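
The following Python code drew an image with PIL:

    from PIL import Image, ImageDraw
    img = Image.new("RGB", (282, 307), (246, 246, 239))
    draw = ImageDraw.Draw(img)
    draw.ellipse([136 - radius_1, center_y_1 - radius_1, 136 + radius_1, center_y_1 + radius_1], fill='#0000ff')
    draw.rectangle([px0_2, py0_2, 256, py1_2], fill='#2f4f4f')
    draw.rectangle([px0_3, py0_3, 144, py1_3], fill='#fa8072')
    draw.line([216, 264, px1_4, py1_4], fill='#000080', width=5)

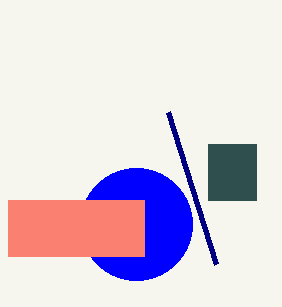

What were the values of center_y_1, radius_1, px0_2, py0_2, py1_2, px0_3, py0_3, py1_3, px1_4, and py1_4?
center_y_1 = 224
radius_1 = 56
px0_2 = 208
py0_2 = 144
py1_2 = 200
px0_3 = 8
py0_3 = 200
py1_3 = 256
px1_4 = 168
py1_4 = 112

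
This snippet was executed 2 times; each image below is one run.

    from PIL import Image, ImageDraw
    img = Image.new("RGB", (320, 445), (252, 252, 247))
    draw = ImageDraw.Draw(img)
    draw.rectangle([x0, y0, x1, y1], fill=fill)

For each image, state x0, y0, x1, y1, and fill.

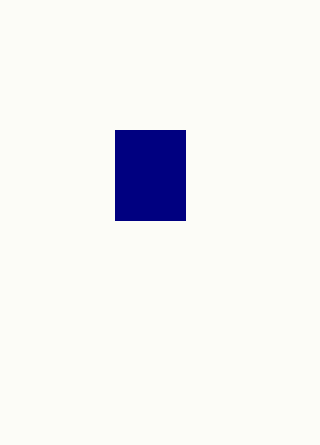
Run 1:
x0 = 115; y0 = 130; x1 = 185; y1 = 220; fill = 'navy'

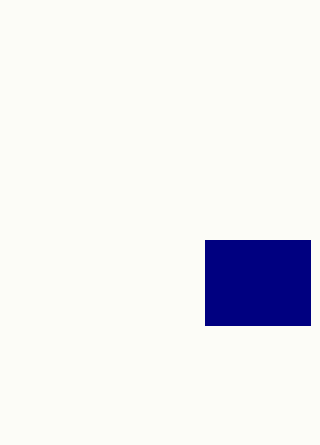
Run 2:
x0 = 205
y0 = 240
x1 = 310
y1 = 325
fill = 'navy'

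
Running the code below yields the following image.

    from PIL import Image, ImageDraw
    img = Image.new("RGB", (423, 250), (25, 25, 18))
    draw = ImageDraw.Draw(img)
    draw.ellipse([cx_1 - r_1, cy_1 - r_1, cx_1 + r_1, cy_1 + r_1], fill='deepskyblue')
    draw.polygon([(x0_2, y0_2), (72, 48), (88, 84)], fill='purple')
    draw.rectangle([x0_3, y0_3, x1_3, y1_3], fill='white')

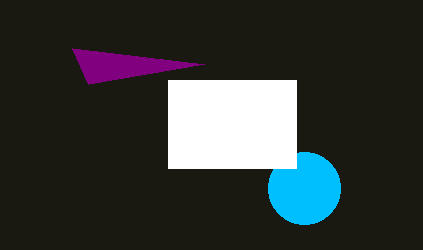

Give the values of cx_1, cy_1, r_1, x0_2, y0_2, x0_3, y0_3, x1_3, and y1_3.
cx_1 = 304, cy_1 = 188, r_1 = 36, x0_2 = 204, y0_2 = 64, x0_3 = 168, y0_3 = 80, x1_3 = 296, y1_3 = 168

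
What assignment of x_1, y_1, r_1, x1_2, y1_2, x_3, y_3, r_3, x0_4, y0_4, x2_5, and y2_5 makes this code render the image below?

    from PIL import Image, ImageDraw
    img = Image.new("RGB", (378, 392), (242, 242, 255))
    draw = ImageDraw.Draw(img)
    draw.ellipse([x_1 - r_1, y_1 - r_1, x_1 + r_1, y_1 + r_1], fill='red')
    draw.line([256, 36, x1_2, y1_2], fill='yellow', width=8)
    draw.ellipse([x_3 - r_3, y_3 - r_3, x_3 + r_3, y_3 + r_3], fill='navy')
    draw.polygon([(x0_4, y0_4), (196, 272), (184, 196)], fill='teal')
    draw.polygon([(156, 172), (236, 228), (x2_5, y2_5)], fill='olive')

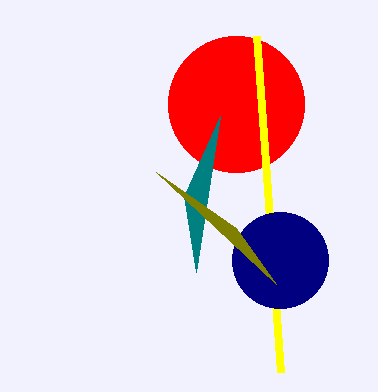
x_1 = 236; y_1 = 104; r_1 = 68; x1_2 = 280; y1_2 = 372; x_3 = 280; y_3 = 260; r_3 = 48; x0_4 = 220; y0_4 = 116; x2_5 = 276; y2_5 = 284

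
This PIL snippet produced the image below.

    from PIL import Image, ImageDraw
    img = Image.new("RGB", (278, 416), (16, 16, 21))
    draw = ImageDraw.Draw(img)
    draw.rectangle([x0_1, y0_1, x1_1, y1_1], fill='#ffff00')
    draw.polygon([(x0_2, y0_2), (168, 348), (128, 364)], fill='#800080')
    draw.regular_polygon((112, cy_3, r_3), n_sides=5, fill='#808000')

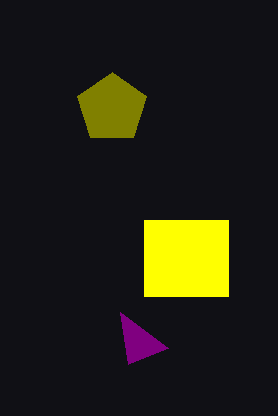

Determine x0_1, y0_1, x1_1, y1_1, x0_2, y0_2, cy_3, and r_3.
x0_1 = 144
y0_1 = 220
x1_1 = 228
y1_1 = 296
x0_2 = 120
y0_2 = 312
cy_3 = 108
r_3 = 36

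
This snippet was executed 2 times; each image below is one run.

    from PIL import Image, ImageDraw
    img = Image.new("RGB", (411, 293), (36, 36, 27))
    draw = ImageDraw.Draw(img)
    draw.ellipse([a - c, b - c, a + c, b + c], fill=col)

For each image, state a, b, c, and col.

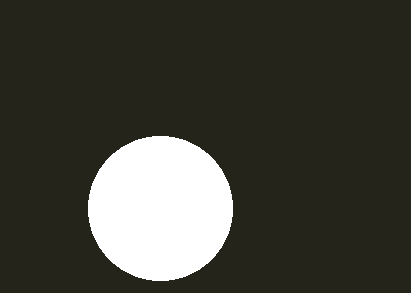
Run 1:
a = 160; b = 208; c = 72; col = 'white'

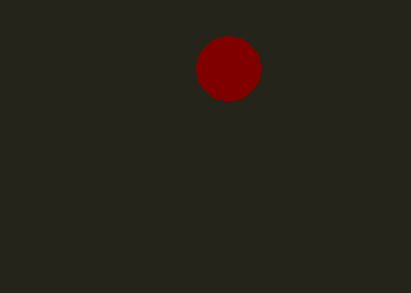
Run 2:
a = 228; b = 68; c = 32; col = 'maroon'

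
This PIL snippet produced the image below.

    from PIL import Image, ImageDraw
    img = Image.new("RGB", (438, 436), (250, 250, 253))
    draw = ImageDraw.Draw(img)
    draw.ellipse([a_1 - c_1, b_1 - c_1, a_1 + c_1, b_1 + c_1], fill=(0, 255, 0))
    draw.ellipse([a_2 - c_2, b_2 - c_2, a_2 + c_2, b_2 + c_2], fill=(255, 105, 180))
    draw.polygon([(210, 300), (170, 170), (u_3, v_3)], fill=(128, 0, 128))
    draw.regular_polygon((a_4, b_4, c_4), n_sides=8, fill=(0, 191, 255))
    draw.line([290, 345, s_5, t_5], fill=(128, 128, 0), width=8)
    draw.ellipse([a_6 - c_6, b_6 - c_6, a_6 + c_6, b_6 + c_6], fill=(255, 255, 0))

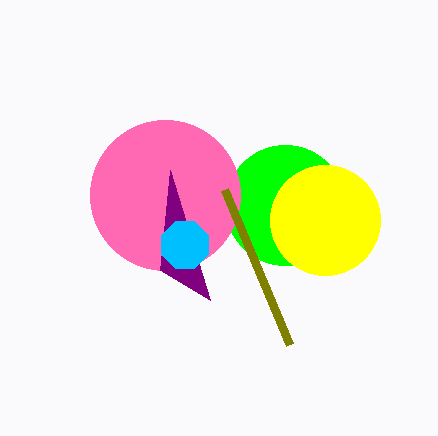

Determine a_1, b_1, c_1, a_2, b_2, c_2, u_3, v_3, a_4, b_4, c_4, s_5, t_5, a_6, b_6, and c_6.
a_1 = 285, b_1 = 205, c_1 = 60, a_2 = 165, b_2 = 195, c_2 = 75, u_3 = 160, v_3 = 270, a_4 = 185, b_4 = 245, c_4 = 25, s_5 = 225, t_5 = 190, a_6 = 325, b_6 = 220, c_6 = 55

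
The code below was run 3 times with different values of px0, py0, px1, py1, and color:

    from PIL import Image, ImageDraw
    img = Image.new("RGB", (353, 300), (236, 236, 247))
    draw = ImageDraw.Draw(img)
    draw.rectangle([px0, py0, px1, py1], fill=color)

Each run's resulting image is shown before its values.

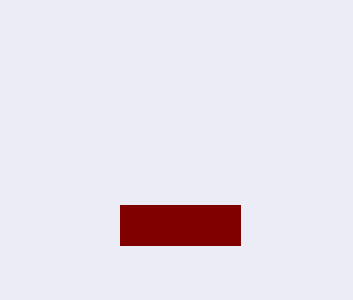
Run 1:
px0 = 120, py0 = 205, px1 = 240, py1 = 245, color = 'maroon'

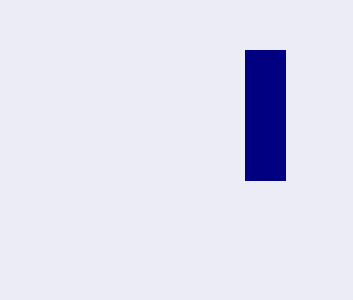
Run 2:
px0 = 245, py0 = 50, px1 = 285, py1 = 180, color = 'navy'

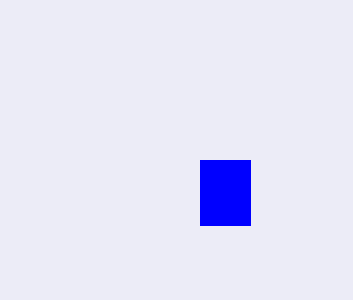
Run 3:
px0 = 200; py0 = 160; px1 = 250; py1 = 225; color = 'blue'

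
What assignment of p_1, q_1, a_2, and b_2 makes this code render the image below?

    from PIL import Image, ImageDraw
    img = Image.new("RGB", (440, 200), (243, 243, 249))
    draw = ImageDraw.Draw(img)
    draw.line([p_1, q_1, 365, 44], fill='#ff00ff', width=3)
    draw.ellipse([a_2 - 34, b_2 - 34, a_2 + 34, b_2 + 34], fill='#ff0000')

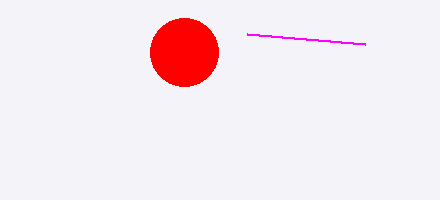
p_1 = 247; q_1 = 34; a_2 = 184; b_2 = 52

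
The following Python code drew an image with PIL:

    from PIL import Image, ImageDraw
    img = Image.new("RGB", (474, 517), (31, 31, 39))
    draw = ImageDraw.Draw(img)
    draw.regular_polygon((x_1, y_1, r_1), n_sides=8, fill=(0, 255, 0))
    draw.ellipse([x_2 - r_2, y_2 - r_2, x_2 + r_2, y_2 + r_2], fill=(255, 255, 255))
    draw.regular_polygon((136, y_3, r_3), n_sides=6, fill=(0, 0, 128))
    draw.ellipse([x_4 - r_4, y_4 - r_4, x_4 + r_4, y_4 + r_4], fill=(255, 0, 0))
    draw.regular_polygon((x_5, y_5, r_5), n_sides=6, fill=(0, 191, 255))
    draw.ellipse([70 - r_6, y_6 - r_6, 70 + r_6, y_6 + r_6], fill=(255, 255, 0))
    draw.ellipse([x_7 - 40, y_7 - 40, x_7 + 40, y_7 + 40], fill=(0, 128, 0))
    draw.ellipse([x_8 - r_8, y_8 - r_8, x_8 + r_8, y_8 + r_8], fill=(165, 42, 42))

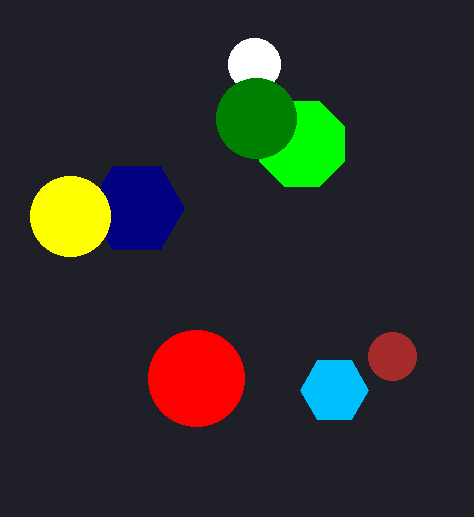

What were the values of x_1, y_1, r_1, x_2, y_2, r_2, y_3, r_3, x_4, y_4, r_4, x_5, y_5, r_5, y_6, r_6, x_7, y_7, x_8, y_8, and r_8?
x_1 = 302
y_1 = 144
r_1 = 46
x_2 = 254
y_2 = 64
r_2 = 26
y_3 = 208
r_3 = 48
x_4 = 196
y_4 = 378
r_4 = 48
x_5 = 334
y_5 = 390
r_5 = 34
y_6 = 216
r_6 = 40
x_7 = 256
y_7 = 118
x_8 = 392
y_8 = 356
r_8 = 24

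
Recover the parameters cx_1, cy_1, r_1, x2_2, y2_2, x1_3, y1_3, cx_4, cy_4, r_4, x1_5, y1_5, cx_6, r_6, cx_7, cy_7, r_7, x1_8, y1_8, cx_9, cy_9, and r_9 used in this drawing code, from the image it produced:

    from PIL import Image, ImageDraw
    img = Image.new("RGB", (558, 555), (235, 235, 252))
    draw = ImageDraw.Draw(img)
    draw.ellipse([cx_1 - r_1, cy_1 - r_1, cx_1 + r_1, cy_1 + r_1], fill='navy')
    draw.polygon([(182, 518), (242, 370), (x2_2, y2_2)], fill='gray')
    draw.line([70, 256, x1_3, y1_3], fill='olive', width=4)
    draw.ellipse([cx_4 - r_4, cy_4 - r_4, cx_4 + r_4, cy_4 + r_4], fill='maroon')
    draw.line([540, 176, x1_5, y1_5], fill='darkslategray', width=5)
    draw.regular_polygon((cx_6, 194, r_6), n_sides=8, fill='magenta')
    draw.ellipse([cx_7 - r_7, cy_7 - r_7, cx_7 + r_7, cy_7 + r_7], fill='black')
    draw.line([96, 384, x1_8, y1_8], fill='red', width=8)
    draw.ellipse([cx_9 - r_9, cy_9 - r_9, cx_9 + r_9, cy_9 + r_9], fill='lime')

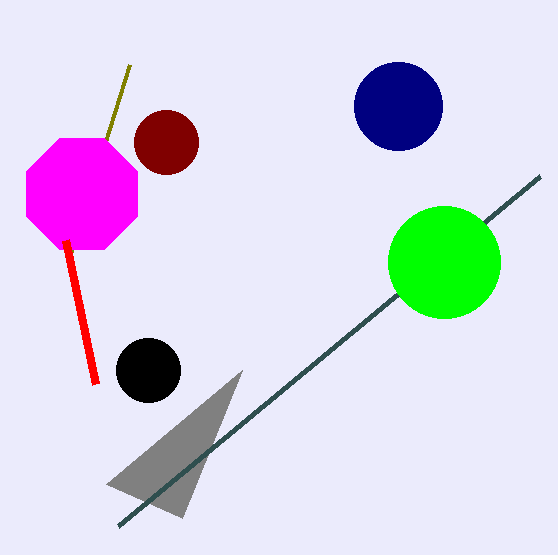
cx_1 = 398, cy_1 = 106, r_1 = 44, x2_2 = 106, y2_2 = 484, x1_3 = 130, y1_3 = 64, cx_4 = 166, cy_4 = 142, r_4 = 32, x1_5 = 118, y1_5 = 526, cx_6 = 82, r_6 = 60, cx_7 = 148, cy_7 = 370, r_7 = 32, x1_8 = 66, y1_8 = 240, cx_9 = 444, cy_9 = 262, r_9 = 56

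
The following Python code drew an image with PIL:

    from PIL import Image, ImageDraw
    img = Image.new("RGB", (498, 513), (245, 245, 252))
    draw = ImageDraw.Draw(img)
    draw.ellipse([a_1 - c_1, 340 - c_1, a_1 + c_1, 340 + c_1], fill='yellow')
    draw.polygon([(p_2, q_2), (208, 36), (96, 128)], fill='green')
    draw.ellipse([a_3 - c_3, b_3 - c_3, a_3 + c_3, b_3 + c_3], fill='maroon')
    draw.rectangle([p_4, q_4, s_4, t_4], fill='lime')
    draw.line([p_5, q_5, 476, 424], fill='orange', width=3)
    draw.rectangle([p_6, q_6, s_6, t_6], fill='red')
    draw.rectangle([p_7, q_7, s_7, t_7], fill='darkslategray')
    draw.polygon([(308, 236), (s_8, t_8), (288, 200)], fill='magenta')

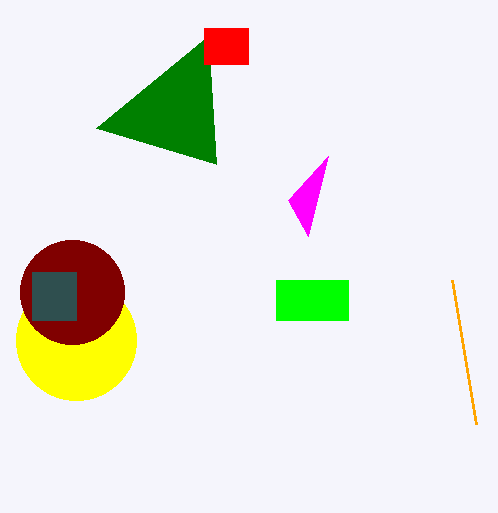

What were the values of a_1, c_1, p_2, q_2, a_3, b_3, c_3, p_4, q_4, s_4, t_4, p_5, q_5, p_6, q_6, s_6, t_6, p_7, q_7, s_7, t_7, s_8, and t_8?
a_1 = 76
c_1 = 60
p_2 = 216
q_2 = 164
a_3 = 72
b_3 = 292
c_3 = 52
p_4 = 276
q_4 = 280
s_4 = 348
t_4 = 320
p_5 = 452
q_5 = 280
p_6 = 204
q_6 = 28
s_6 = 248
t_6 = 64
p_7 = 32
q_7 = 272
s_7 = 76
t_7 = 320
s_8 = 328
t_8 = 156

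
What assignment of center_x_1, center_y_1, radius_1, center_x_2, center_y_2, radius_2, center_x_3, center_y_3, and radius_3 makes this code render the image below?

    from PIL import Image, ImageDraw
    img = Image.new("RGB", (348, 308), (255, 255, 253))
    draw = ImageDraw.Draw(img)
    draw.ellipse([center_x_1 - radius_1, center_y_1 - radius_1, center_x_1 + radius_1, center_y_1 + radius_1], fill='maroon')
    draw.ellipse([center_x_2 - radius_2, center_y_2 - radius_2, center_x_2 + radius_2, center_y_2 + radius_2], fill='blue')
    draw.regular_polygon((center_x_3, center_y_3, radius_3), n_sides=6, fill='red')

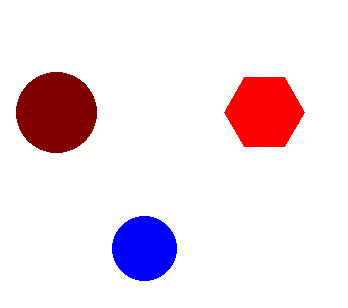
center_x_1 = 56
center_y_1 = 112
radius_1 = 40
center_x_2 = 144
center_y_2 = 248
radius_2 = 32
center_x_3 = 264
center_y_3 = 112
radius_3 = 40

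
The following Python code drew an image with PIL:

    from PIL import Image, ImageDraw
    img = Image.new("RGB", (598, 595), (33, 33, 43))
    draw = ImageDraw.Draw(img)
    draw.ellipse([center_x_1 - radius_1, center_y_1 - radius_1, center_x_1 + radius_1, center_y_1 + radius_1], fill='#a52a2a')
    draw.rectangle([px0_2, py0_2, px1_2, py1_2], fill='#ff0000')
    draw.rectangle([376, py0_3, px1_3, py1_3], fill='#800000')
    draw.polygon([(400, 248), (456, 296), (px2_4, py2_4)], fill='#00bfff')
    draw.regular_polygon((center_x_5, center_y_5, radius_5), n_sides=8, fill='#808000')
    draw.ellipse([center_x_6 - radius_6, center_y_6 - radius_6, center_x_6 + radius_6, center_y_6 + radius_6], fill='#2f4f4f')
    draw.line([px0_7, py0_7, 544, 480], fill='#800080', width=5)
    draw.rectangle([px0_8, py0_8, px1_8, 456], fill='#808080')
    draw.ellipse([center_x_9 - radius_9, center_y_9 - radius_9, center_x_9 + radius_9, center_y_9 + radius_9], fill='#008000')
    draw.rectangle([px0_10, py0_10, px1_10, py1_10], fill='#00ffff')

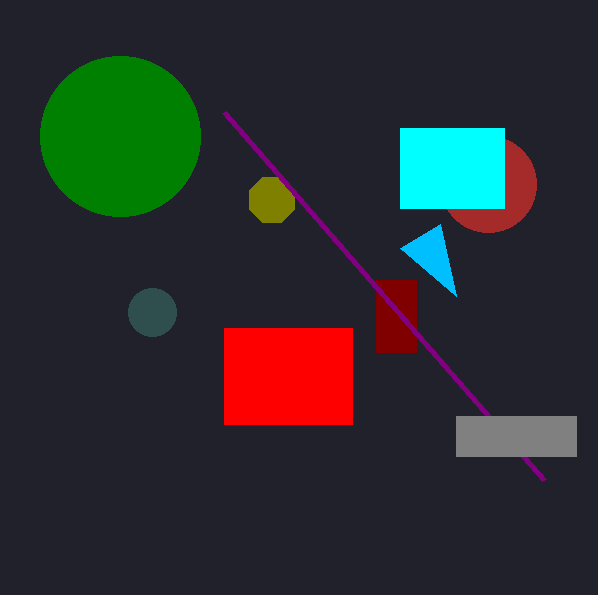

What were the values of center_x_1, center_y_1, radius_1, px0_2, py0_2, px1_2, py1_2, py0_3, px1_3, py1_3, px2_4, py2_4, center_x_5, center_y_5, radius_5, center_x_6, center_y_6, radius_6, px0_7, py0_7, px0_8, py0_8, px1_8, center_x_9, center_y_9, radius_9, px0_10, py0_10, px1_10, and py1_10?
center_x_1 = 488
center_y_1 = 184
radius_1 = 48
px0_2 = 224
py0_2 = 328
px1_2 = 352
py1_2 = 424
py0_3 = 280
px1_3 = 416
py1_3 = 352
px2_4 = 440
py2_4 = 224
center_x_5 = 272
center_y_5 = 200
radius_5 = 24
center_x_6 = 152
center_y_6 = 312
radius_6 = 24
px0_7 = 224
py0_7 = 112
px0_8 = 456
py0_8 = 416
px1_8 = 576
center_x_9 = 120
center_y_9 = 136
radius_9 = 80
px0_10 = 400
py0_10 = 128
px1_10 = 504
py1_10 = 208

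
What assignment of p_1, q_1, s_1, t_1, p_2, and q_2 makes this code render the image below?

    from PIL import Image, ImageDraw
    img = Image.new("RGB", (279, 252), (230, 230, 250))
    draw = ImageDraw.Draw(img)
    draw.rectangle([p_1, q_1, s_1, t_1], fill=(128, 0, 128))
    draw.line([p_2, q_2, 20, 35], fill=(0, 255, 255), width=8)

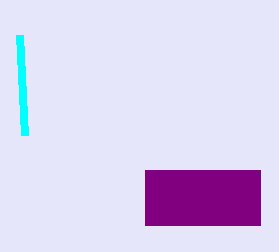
p_1 = 145
q_1 = 170
s_1 = 260
t_1 = 225
p_2 = 25
q_2 = 135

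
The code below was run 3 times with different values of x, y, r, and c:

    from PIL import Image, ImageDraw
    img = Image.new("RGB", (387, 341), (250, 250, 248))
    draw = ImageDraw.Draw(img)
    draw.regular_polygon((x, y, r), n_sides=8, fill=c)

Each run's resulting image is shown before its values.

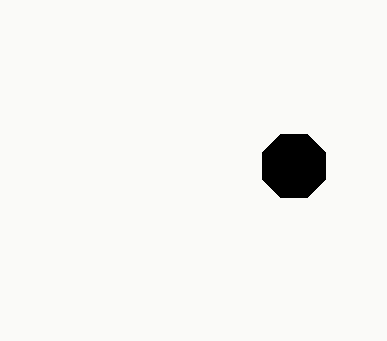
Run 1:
x = 294
y = 166
r = 34
c = 'black'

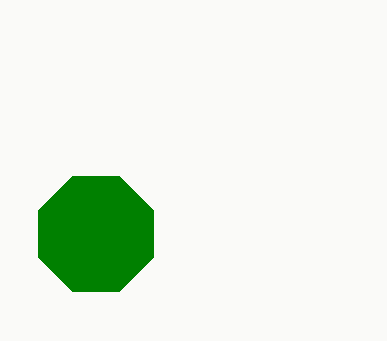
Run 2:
x = 96, y = 234, r = 62, c = 'green'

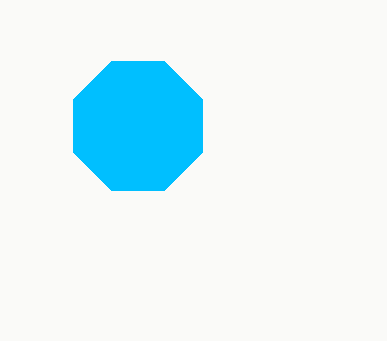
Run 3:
x = 138, y = 126, r = 70, c = 'deepskyblue'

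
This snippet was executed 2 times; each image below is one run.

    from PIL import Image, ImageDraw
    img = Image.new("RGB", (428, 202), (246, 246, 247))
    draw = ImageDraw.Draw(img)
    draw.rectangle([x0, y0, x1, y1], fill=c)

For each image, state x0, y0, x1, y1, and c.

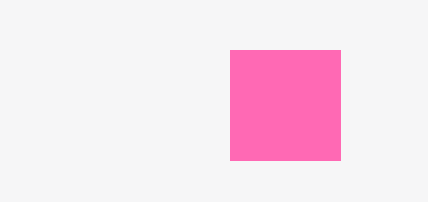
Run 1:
x0 = 230; y0 = 50; x1 = 340; y1 = 160; c = 'hotpink'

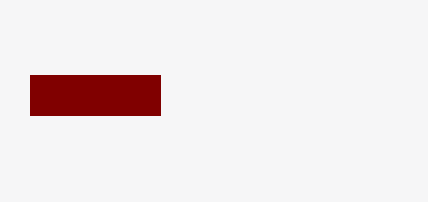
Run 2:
x0 = 30; y0 = 75; x1 = 160; y1 = 115; c = 'maroon'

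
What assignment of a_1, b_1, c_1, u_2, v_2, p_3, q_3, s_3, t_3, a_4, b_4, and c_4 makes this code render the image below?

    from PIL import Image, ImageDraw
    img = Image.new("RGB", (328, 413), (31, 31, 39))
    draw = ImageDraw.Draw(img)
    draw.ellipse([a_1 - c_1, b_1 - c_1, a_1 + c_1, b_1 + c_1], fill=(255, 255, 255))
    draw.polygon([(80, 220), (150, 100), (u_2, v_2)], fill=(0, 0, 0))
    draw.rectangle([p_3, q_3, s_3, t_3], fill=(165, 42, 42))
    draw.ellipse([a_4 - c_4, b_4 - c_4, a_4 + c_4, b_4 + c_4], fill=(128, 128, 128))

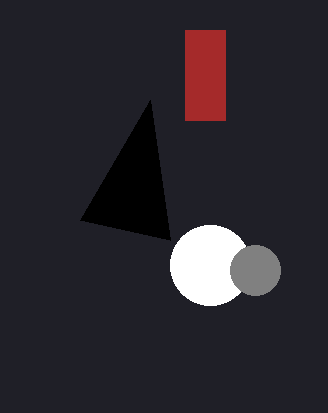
a_1 = 210; b_1 = 265; c_1 = 40; u_2 = 170; v_2 = 240; p_3 = 185; q_3 = 30; s_3 = 225; t_3 = 120; a_4 = 255; b_4 = 270; c_4 = 25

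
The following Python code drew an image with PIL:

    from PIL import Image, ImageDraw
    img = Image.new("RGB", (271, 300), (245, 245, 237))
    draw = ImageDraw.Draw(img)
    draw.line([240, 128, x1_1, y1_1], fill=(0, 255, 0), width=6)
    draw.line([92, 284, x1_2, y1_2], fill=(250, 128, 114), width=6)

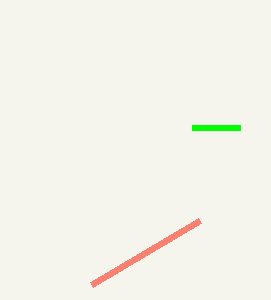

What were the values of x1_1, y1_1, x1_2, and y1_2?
x1_1 = 192, y1_1 = 128, x1_2 = 200, y1_2 = 220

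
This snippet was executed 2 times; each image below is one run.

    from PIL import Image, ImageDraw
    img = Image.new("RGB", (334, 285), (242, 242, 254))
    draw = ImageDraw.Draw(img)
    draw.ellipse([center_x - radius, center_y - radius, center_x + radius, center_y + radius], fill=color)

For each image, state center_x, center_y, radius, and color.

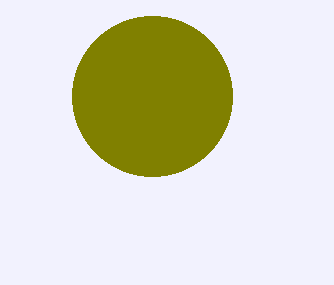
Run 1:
center_x = 152; center_y = 96; radius = 80; color = 'olive'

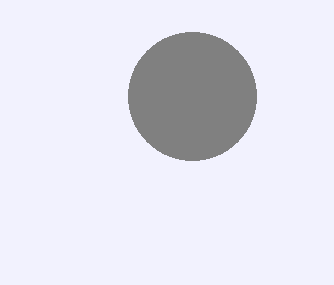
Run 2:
center_x = 192; center_y = 96; radius = 64; color = 'gray'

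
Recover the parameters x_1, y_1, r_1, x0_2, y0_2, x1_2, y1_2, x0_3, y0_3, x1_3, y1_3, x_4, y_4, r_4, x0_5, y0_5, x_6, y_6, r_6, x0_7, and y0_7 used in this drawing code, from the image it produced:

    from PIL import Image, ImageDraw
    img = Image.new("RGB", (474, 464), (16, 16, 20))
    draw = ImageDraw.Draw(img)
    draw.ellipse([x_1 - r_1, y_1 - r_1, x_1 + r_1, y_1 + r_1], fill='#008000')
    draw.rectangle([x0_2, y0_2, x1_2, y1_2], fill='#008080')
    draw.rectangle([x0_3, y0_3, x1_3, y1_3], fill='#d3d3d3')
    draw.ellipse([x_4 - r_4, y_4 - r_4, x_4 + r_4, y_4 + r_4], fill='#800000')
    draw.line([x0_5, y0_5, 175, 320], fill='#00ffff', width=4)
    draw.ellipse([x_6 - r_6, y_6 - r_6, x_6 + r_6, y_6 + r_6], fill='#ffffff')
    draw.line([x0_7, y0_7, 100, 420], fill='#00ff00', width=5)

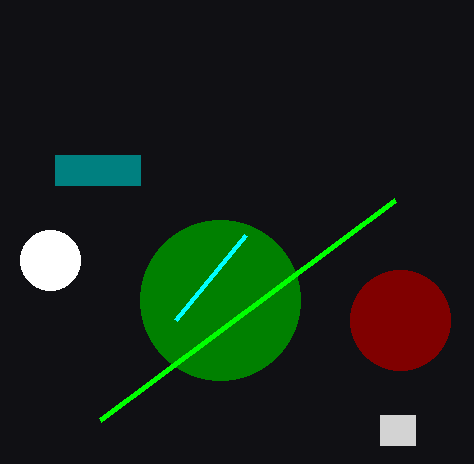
x_1 = 220
y_1 = 300
r_1 = 80
x0_2 = 55
y0_2 = 155
x1_2 = 140
y1_2 = 185
x0_3 = 380
y0_3 = 415
x1_3 = 415
y1_3 = 445
x_4 = 400
y_4 = 320
r_4 = 50
x0_5 = 245
y0_5 = 235
x_6 = 50
y_6 = 260
r_6 = 30
x0_7 = 395
y0_7 = 200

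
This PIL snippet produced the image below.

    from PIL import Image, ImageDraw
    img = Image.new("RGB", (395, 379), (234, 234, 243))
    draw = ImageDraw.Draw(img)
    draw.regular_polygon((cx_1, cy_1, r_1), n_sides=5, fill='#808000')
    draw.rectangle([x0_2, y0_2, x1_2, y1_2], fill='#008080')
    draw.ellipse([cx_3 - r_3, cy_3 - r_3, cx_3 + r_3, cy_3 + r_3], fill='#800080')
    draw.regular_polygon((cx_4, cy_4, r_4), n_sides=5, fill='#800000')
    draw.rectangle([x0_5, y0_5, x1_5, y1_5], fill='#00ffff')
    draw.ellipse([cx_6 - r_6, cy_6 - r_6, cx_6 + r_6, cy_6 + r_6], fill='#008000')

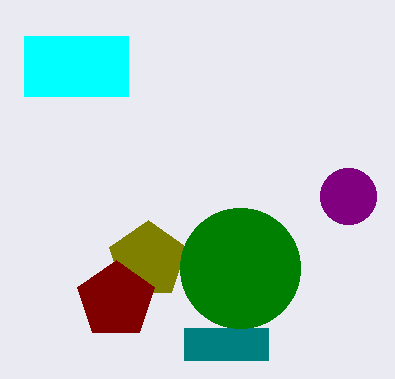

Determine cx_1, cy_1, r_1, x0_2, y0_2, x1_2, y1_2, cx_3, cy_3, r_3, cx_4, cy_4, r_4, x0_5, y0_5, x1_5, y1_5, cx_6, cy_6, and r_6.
cx_1 = 148, cy_1 = 260, r_1 = 40, x0_2 = 184, y0_2 = 328, x1_2 = 268, y1_2 = 360, cx_3 = 348, cy_3 = 196, r_3 = 28, cx_4 = 116, cy_4 = 300, r_4 = 40, x0_5 = 24, y0_5 = 36, x1_5 = 128, y1_5 = 96, cx_6 = 240, cy_6 = 268, r_6 = 60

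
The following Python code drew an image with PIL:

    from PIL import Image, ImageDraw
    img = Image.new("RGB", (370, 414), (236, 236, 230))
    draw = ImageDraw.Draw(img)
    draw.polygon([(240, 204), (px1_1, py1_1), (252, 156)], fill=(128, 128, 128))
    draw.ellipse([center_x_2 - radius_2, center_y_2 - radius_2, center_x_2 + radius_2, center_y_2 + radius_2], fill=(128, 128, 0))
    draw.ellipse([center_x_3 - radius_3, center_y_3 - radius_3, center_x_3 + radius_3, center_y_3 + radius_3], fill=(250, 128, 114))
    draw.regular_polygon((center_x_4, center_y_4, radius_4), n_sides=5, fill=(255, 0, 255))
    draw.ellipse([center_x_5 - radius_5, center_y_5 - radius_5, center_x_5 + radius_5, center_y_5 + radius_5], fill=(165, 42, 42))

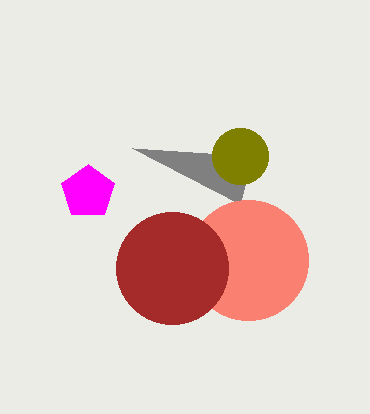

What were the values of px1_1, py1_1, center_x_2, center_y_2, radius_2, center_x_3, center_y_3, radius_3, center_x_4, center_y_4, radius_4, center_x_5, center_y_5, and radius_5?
px1_1 = 132
py1_1 = 148
center_x_2 = 240
center_y_2 = 156
radius_2 = 28
center_x_3 = 248
center_y_3 = 260
radius_3 = 60
center_x_4 = 88
center_y_4 = 192
radius_4 = 28
center_x_5 = 172
center_y_5 = 268
radius_5 = 56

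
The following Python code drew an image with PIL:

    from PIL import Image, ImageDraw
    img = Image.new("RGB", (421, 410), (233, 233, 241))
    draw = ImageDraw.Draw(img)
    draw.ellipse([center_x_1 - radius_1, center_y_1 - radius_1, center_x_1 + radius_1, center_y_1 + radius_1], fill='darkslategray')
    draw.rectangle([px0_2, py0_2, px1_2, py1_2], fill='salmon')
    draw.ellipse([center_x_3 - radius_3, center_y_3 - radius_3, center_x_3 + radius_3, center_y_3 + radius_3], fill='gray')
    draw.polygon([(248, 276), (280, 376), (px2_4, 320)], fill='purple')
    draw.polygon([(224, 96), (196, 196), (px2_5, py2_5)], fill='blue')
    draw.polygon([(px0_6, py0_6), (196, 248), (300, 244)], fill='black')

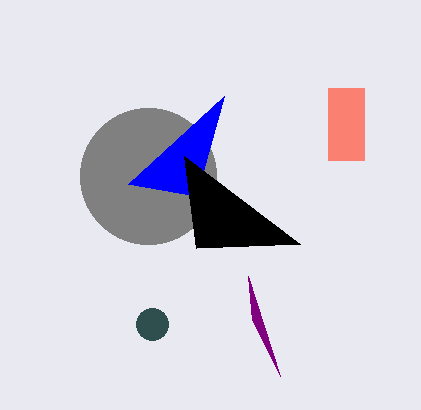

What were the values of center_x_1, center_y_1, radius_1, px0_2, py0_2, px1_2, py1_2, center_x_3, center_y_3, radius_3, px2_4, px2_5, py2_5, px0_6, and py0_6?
center_x_1 = 152
center_y_1 = 324
radius_1 = 16
px0_2 = 328
py0_2 = 88
px1_2 = 364
py1_2 = 160
center_x_3 = 148
center_y_3 = 176
radius_3 = 68
px2_4 = 252
px2_5 = 128
py2_5 = 184
px0_6 = 184
py0_6 = 156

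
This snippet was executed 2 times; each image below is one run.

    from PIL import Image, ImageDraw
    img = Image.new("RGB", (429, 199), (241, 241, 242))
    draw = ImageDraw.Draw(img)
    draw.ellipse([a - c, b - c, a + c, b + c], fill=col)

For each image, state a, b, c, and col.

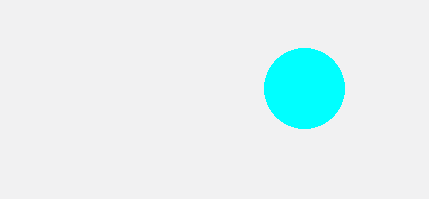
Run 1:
a = 304, b = 88, c = 40, col = 'cyan'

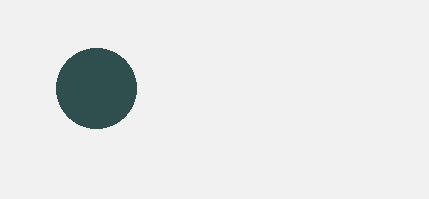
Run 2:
a = 96
b = 88
c = 40
col = 'darkslategray'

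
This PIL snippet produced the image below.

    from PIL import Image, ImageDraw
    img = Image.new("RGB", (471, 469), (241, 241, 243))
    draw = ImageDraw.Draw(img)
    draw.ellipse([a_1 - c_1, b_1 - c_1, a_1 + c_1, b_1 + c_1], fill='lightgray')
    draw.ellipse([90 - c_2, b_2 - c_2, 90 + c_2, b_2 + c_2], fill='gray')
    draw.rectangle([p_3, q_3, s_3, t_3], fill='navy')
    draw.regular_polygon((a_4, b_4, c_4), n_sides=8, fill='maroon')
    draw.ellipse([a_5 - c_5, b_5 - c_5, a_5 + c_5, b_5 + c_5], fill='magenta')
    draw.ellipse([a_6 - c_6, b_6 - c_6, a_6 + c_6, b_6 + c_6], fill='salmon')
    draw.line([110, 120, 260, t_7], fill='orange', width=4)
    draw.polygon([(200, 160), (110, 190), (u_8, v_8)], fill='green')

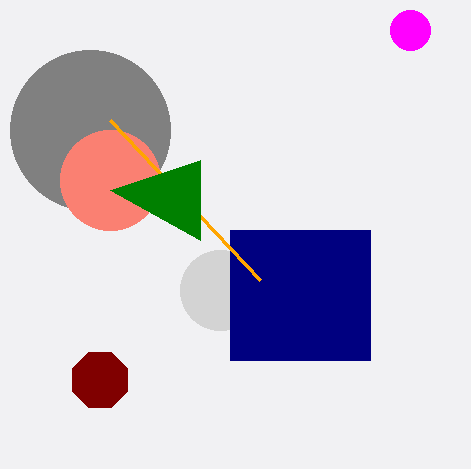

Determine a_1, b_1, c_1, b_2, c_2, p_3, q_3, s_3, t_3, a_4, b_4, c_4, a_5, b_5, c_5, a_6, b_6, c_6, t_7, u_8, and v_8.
a_1 = 220, b_1 = 290, c_1 = 40, b_2 = 130, c_2 = 80, p_3 = 230, q_3 = 230, s_3 = 370, t_3 = 360, a_4 = 100, b_4 = 380, c_4 = 30, a_5 = 410, b_5 = 30, c_5 = 20, a_6 = 110, b_6 = 180, c_6 = 50, t_7 = 280, u_8 = 200, v_8 = 240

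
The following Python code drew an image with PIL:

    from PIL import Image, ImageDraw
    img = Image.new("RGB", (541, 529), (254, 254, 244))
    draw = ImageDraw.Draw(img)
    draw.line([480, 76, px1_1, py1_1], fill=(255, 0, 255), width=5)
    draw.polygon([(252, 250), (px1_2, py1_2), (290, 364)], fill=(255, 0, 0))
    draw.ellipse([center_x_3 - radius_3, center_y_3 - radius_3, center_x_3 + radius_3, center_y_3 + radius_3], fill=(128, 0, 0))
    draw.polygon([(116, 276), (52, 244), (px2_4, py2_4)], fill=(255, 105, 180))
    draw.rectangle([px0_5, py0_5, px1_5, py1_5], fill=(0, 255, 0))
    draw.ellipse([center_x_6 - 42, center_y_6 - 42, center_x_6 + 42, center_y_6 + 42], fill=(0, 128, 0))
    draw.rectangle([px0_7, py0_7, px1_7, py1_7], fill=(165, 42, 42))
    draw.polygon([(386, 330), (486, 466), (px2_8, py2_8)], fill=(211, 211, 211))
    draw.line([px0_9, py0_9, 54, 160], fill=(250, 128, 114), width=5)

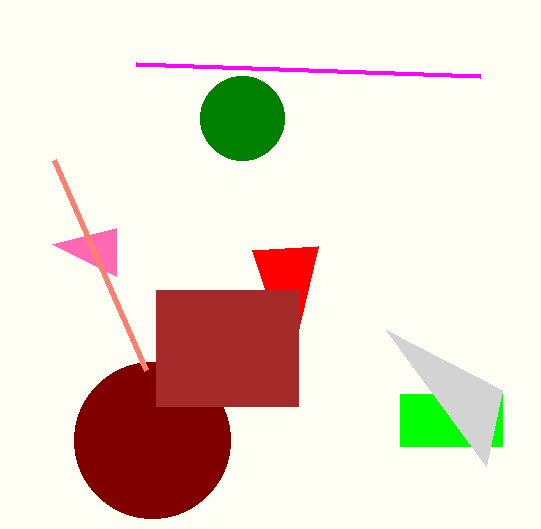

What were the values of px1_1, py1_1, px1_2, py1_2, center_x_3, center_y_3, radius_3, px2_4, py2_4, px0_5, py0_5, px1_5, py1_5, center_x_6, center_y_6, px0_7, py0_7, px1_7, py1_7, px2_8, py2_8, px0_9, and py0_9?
px1_1 = 136
py1_1 = 64
px1_2 = 318
py1_2 = 246
center_x_3 = 152
center_y_3 = 440
radius_3 = 78
px2_4 = 116
py2_4 = 228
px0_5 = 400
py0_5 = 394
px1_5 = 502
py1_5 = 446
center_x_6 = 242
center_y_6 = 118
px0_7 = 156
py0_7 = 290
px1_7 = 298
py1_7 = 406
px2_8 = 502
py2_8 = 390
px0_9 = 146
py0_9 = 370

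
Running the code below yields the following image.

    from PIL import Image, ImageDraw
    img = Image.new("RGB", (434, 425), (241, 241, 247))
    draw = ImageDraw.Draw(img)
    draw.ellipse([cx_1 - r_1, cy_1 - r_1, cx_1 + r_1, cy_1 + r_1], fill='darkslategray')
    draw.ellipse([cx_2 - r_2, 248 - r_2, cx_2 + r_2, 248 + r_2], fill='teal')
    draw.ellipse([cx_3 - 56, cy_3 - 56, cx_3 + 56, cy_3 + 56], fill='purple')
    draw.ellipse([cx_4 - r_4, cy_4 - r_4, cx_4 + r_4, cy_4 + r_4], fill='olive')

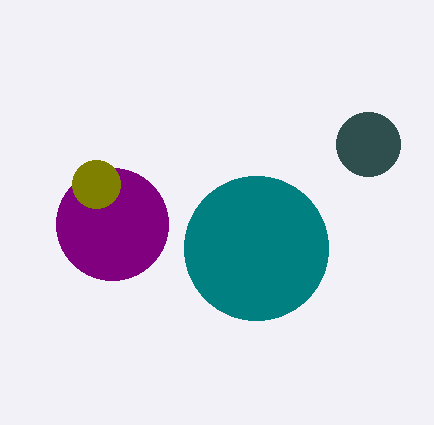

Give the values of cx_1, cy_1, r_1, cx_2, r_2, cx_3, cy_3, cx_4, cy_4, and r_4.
cx_1 = 368
cy_1 = 144
r_1 = 32
cx_2 = 256
r_2 = 72
cx_3 = 112
cy_3 = 224
cx_4 = 96
cy_4 = 184
r_4 = 24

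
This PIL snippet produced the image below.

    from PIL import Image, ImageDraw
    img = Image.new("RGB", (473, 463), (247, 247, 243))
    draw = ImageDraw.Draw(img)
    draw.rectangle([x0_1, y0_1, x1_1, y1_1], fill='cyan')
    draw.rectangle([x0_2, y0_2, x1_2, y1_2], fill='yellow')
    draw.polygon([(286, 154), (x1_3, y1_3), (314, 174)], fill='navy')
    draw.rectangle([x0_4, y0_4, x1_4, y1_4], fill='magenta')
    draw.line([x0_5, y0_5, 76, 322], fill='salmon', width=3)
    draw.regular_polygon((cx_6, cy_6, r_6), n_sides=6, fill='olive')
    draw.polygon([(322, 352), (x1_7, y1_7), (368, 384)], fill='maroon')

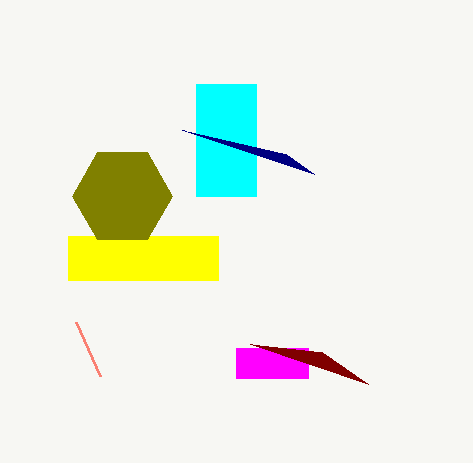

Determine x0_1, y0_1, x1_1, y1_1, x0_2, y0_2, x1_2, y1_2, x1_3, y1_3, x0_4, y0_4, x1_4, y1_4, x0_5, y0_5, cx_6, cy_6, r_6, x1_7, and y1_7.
x0_1 = 196; y0_1 = 84; x1_1 = 256; y1_1 = 196; x0_2 = 68; y0_2 = 236; x1_2 = 218; y1_2 = 280; x1_3 = 182; y1_3 = 130; x0_4 = 236; y0_4 = 348; x1_4 = 308; y1_4 = 378; x0_5 = 100; y0_5 = 376; cx_6 = 122; cy_6 = 196; r_6 = 50; x1_7 = 250; y1_7 = 344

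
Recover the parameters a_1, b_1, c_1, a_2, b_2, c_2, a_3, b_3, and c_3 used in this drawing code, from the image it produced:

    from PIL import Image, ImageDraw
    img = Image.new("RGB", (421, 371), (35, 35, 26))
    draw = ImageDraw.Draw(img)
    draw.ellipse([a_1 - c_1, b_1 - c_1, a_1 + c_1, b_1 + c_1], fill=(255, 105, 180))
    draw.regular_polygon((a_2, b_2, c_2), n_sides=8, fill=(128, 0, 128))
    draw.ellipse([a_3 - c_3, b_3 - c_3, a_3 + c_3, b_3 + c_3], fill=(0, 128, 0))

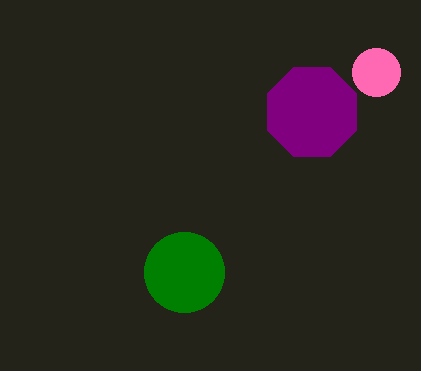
a_1 = 376
b_1 = 72
c_1 = 24
a_2 = 312
b_2 = 112
c_2 = 48
a_3 = 184
b_3 = 272
c_3 = 40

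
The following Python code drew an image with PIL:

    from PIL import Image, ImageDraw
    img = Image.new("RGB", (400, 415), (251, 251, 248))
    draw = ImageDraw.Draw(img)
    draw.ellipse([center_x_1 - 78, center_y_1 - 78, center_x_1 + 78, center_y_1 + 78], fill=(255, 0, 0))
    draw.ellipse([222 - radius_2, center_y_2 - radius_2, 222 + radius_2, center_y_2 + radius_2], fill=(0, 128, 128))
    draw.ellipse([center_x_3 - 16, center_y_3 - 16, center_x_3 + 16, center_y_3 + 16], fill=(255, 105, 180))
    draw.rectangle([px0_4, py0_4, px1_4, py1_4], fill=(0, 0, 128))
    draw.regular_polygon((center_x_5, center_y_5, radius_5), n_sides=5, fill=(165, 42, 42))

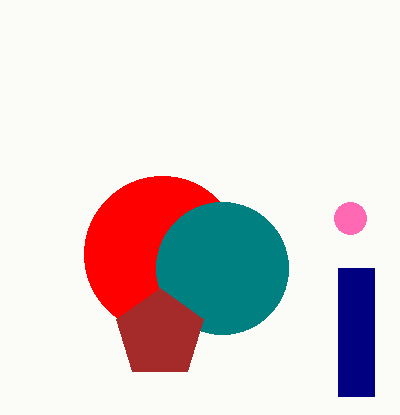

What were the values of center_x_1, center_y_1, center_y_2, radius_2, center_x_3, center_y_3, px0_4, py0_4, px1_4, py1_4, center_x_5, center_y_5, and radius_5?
center_x_1 = 162
center_y_1 = 254
center_y_2 = 268
radius_2 = 66
center_x_3 = 350
center_y_3 = 218
px0_4 = 338
py0_4 = 268
px1_4 = 374
py1_4 = 396
center_x_5 = 160
center_y_5 = 334
radius_5 = 46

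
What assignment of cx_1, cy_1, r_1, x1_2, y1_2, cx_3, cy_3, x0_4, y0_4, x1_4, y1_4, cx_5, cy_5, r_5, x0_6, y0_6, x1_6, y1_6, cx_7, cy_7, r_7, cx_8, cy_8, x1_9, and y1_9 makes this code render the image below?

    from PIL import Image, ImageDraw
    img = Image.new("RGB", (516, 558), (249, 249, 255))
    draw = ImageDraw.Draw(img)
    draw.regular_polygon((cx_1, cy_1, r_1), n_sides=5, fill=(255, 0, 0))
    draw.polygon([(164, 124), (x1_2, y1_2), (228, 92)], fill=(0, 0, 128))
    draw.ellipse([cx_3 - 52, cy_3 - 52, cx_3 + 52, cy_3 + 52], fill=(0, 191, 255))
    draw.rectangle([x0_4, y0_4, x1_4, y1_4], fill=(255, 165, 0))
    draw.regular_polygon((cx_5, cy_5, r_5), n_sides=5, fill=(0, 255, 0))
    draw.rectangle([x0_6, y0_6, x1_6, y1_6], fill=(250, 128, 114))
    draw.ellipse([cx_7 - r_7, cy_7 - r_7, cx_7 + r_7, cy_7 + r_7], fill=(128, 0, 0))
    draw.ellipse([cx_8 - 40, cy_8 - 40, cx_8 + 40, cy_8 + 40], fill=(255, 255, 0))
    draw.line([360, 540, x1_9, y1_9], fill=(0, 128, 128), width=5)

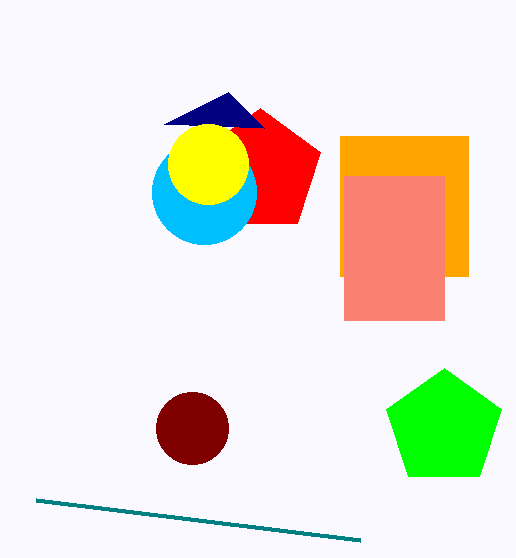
cx_1 = 260
cy_1 = 172
r_1 = 64
x1_2 = 264
y1_2 = 128
cx_3 = 204
cy_3 = 192
x0_4 = 340
y0_4 = 136
x1_4 = 468
y1_4 = 276
cx_5 = 444
cy_5 = 428
r_5 = 60
x0_6 = 344
y0_6 = 176
x1_6 = 444
y1_6 = 320
cx_7 = 192
cy_7 = 428
r_7 = 36
cx_8 = 208
cy_8 = 164
x1_9 = 36
y1_9 = 500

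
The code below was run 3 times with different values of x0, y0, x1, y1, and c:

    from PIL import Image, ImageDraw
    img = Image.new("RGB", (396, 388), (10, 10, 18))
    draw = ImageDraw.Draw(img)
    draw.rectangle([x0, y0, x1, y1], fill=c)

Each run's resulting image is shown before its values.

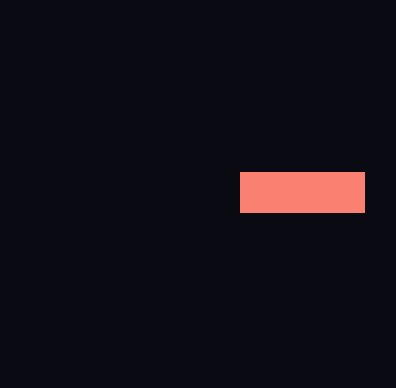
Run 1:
x0 = 240
y0 = 172
x1 = 364
y1 = 212
c = 'salmon'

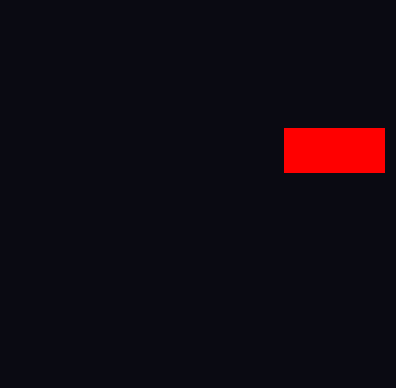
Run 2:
x0 = 284, y0 = 128, x1 = 384, y1 = 172, c = 'red'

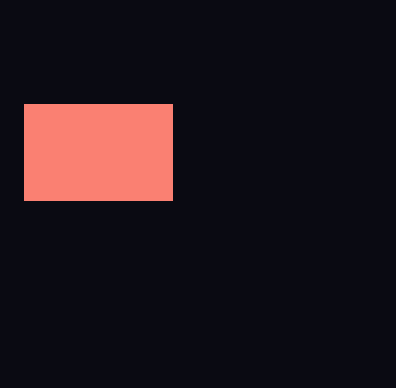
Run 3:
x0 = 24, y0 = 104, x1 = 172, y1 = 200, c = 'salmon'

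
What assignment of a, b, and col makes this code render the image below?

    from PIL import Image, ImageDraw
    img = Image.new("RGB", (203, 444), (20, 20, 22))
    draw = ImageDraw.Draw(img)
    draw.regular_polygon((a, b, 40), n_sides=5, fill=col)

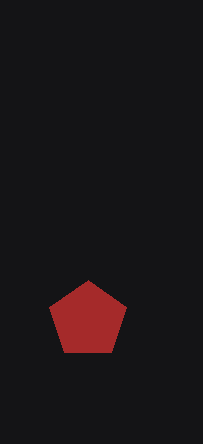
a = 88; b = 320; col = 'brown'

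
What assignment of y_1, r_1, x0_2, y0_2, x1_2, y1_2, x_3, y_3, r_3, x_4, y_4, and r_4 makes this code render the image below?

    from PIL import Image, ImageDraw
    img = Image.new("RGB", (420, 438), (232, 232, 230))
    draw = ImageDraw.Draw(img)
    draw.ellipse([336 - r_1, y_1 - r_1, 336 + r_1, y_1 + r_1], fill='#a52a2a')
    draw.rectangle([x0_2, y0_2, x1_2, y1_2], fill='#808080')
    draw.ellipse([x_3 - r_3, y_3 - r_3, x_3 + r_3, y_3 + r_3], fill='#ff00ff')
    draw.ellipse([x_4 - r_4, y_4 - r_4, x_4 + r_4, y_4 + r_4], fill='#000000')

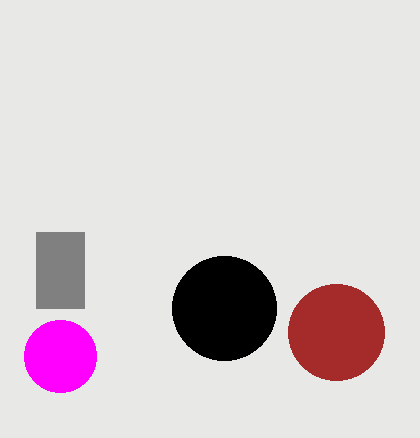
y_1 = 332, r_1 = 48, x0_2 = 36, y0_2 = 232, x1_2 = 84, y1_2 = 308, x_3 = 60, y_3 = 356, r_3 = 36, x_4 = 224, y_4 = 308, r_4 = 52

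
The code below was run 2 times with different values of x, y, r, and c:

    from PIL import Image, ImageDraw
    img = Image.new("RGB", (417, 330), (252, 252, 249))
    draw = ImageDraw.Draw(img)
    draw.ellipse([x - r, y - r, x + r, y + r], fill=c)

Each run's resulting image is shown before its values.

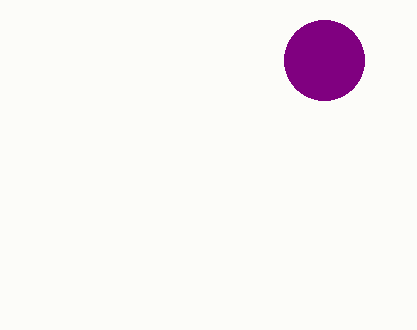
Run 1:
x = 324; y = 60; r = 40; c = 'purple'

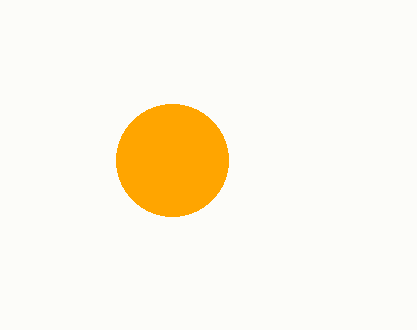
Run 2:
x = 172, y = 160, r = 56, c = 'orange'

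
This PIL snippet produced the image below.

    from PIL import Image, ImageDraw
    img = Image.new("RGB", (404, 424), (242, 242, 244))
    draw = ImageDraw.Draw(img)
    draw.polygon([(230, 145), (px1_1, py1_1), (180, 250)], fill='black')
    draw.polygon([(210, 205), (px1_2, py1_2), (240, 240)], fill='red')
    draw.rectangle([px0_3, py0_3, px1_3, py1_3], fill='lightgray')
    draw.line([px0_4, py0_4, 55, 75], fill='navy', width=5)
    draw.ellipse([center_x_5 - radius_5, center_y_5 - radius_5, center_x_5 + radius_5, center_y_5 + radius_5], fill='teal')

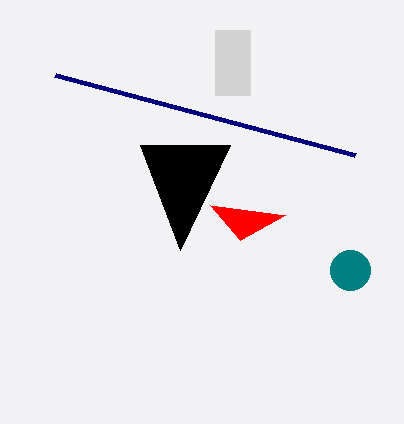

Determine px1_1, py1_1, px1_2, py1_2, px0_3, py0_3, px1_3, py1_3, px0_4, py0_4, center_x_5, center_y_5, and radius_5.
px1_1 = 140
py1_1 = 145
px1_2 = 285
py1_2 = 215
px0_3 = 215
py0_3 = 30
px1_3 = 250
py1_3 = 95
px0_4 = 355
py0_4 = 155
center_x_5 = 350
center_y_5 = 270
radius_5 = 20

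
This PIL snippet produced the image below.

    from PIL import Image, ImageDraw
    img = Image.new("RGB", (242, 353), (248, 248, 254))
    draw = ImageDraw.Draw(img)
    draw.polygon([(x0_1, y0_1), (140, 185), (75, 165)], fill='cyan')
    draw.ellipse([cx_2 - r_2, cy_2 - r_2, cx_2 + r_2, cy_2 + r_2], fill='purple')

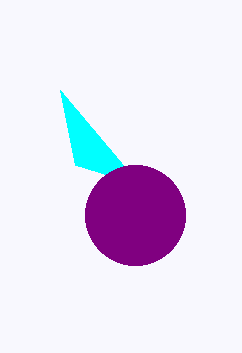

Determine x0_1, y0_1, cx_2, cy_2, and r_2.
x0_1 = 60; y0_1 = 90; cx_2 = 135; cy_2 = 215; r_2 = 50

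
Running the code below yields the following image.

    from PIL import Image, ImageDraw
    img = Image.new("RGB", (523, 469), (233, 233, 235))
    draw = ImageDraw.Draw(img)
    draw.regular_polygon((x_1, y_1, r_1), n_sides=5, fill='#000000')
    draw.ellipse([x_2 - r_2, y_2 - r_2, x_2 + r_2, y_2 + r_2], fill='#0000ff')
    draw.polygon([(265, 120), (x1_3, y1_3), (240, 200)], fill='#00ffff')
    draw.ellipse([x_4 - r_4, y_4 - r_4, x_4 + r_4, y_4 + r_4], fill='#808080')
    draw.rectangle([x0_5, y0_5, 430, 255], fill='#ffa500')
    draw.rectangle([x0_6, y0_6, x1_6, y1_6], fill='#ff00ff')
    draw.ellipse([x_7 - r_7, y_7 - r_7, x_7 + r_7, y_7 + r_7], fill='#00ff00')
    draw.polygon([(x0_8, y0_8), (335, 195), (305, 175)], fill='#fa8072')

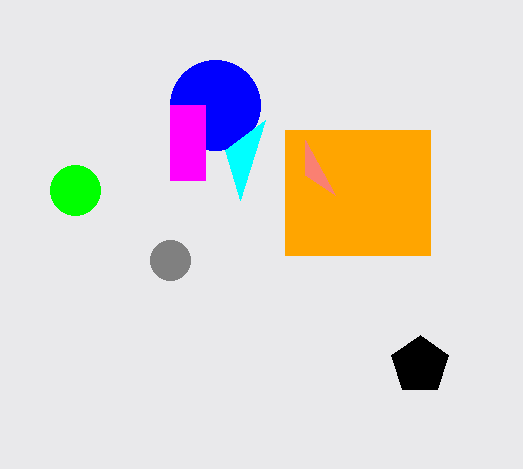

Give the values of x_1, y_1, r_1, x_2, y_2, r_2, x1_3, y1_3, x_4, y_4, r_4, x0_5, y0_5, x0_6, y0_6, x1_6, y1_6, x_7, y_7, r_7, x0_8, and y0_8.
x_1 = 420
y_1 = 365
r_1 = 30
x_2 = 215
y_2 = 105
r_2 = 45
x1_3 = 225
y1_3 = 150
x_4 = 170
y_4 = 260
r_4 = 20
x0_5 = 285
y0_5 = 130
x0_6 = 170
y0_6 = 105
x1_6 = 205
y1_6 = 180
x_7 = 75
y_7 = 190
r_7 = 25
x0_8 = 305
y0_8 = 140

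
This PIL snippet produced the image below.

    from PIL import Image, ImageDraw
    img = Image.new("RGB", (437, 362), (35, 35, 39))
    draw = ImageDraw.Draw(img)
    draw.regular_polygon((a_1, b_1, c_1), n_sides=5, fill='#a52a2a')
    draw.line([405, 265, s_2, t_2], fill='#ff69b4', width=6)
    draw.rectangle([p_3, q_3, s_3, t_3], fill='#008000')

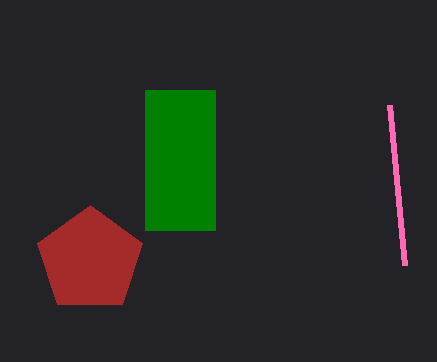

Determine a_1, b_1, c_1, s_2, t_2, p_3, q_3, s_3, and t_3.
a_1 = 90; b_1 = 260; c_1 = 55; s_2 = 390; t_2 = 105; p_3 = 145; q_3 = 90; s_3 = 215; t_3 = 230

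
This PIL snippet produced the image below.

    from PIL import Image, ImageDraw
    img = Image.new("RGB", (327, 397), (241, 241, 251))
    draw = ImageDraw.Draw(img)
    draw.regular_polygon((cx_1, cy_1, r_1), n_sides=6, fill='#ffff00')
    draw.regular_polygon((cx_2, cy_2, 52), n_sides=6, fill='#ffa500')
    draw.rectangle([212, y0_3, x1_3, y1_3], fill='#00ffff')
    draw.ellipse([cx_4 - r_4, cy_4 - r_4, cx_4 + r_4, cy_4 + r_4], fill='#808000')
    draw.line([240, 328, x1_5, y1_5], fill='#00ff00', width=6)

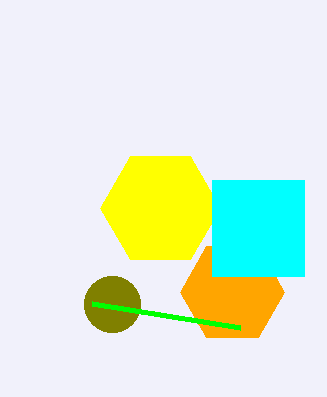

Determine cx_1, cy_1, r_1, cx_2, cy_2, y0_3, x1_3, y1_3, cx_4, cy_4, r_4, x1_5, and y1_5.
cx_1 = 160; cy_1 = 208; r_1 = 60; cx_2 = 232; cy_2 = 292; y0_3 = 180; x1_3 = 304; y1_3 = 276; cx_4 = 112; cy_4 = 304; r_4 = 28; x1_5 = 92; y1_5 = 304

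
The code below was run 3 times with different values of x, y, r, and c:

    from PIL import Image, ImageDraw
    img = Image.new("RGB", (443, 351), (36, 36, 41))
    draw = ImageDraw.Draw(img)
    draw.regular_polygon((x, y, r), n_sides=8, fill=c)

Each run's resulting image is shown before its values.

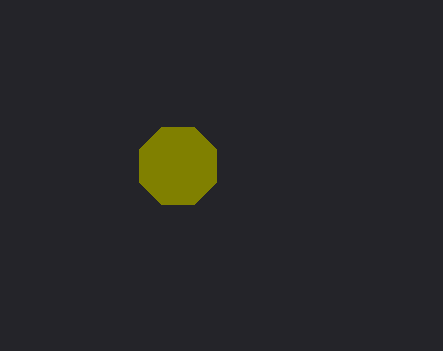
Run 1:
x = 178, y = 166, r = 42, c = 'olive'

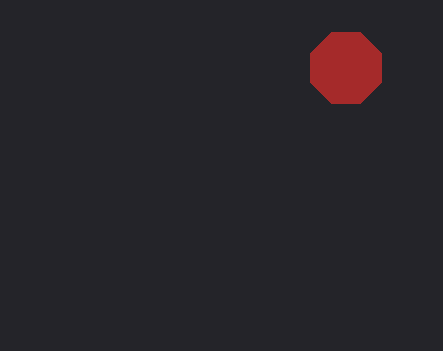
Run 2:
x = 346; y = 68; r = 38; c = 'brown'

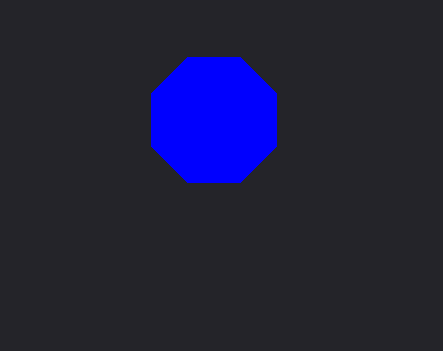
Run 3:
x = 214; y = 120; r = 68; c = 'blue'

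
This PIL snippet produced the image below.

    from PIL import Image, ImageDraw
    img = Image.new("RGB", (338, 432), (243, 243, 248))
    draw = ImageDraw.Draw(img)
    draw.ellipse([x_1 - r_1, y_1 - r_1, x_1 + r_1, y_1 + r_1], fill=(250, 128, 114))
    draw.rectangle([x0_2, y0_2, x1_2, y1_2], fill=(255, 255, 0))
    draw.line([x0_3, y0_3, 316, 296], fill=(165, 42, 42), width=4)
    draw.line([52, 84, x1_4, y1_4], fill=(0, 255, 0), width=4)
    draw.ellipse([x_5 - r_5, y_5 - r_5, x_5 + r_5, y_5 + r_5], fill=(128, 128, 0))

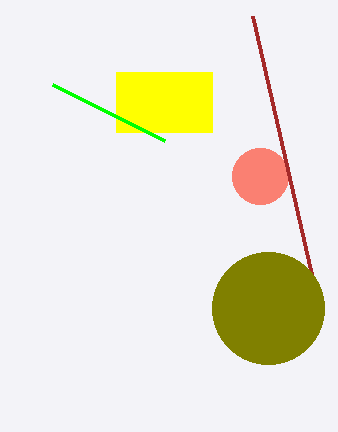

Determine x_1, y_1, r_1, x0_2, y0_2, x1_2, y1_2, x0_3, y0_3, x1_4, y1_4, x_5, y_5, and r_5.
x_1 = 260
y_1 = 176
r_1 = 28
x0_2 = 116
y0_2 = 72
x1_2 = 212
y1_2 = 132
x0_3 = 252
y0_3 = 16
x1_4 = 164
y1_4 = 140
x_5 = 268
y_5 = 308
r_5 = 56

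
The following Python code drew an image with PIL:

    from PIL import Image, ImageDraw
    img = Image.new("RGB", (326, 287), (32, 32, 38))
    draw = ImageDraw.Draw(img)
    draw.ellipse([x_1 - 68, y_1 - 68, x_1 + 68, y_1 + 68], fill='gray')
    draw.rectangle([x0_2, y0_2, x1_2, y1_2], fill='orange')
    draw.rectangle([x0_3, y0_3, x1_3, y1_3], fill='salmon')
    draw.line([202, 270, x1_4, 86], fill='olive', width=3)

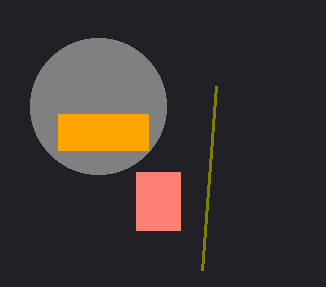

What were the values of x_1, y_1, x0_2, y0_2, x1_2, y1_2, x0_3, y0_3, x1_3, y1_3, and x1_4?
x_1 = 98; y_1 = 106; x0_2 = 58; y0_2 = 114; x1_2 = 148; y1_2 = 150; x0_3 = 136; y0_3 = 172; x1_3 = 180; y1_3 = 230; x1_4 = 216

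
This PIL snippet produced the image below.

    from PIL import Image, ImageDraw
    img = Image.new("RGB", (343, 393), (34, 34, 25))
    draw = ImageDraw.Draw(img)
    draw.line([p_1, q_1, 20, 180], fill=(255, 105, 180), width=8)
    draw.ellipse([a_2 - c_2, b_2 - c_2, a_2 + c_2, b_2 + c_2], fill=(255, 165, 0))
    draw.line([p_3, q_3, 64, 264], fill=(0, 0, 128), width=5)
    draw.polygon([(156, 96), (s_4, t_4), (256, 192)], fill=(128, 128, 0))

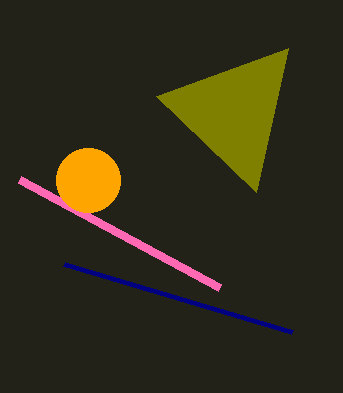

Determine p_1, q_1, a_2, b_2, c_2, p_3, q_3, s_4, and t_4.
p_1 = 220, q_1 = 288, a_2 = 88, b_2 = 180, c_2 = 32, p_3 = 292, q_3 = 332, s_4 = 288, t_4 = 48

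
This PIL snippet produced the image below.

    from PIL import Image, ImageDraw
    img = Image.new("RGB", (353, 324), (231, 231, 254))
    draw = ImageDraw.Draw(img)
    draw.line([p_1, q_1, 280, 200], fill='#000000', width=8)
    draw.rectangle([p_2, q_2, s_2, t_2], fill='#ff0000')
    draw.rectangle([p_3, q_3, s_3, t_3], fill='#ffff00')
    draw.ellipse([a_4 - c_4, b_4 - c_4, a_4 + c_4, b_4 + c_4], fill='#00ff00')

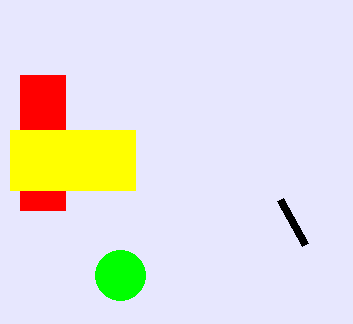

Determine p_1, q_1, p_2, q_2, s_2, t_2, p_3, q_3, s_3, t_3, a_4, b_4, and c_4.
p_1 = 305
q_1 = 245
p_2 = 20
q_2 = 75
s_2 = 65
t_2 = 210
p_3 = 10
q_3 = 130
s_3 = 135
t_3 = 190
a_4 = 120
b_4 = 275
c_4 = 25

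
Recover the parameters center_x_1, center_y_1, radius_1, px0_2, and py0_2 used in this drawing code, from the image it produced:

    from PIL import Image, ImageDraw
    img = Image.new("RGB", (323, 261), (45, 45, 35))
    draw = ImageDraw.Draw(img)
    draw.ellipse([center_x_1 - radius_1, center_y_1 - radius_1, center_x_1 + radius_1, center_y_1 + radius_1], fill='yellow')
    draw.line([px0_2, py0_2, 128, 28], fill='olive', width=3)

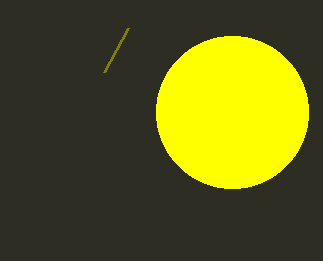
center_x_1 = 232; center_y_1 = 112; radius_1 = 76; px0_2 = 104; py0_2 = 72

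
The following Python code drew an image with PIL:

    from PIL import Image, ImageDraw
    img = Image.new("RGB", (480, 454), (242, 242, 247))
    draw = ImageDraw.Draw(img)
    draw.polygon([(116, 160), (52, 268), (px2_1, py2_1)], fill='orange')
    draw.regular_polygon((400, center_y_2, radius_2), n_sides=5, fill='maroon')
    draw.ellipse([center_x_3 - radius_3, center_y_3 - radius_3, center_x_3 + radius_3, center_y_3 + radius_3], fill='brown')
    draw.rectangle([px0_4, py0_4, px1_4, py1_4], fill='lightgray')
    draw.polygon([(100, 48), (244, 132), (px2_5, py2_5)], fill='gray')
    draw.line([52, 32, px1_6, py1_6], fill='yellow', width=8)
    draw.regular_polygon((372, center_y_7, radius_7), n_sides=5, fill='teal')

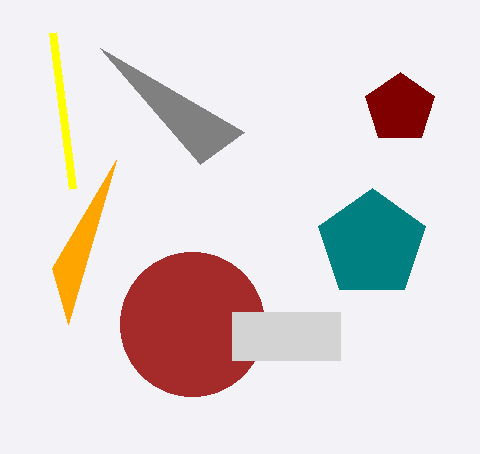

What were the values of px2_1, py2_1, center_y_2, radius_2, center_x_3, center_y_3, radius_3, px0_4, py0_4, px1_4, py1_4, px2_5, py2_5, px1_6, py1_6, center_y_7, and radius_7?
px2_1 = 68
py2_1 = 324
center_y_2 = 108
radius_2 = 36
center_x_3 = 192
center_y_3 = 324
radius_3 = 72
px0_4 = 232
py0_4 = 312
px1_4 = 340
py1_4 = 360
px2_5 = 200
py2_5 = 164
px1_6 = 72
py1_6 = 188
center_y_7 = 244
radius_7 = 56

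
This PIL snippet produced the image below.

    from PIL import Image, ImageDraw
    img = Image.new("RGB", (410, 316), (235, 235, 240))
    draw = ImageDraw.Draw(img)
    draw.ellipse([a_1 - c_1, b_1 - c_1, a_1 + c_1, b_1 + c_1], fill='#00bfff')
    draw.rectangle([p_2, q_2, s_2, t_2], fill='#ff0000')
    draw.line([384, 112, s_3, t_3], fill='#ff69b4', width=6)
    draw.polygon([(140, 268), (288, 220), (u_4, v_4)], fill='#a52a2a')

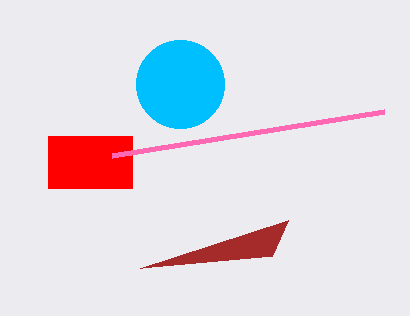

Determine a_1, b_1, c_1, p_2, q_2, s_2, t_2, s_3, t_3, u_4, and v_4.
a_1 = 180; b_1 = 84; c_1 = 44; p_2 = 48; q_2 = 136; s_2 = 132; t_2 = 188; s_3 = 112; t_3 = 156; u_4 = 272; v_4 = 256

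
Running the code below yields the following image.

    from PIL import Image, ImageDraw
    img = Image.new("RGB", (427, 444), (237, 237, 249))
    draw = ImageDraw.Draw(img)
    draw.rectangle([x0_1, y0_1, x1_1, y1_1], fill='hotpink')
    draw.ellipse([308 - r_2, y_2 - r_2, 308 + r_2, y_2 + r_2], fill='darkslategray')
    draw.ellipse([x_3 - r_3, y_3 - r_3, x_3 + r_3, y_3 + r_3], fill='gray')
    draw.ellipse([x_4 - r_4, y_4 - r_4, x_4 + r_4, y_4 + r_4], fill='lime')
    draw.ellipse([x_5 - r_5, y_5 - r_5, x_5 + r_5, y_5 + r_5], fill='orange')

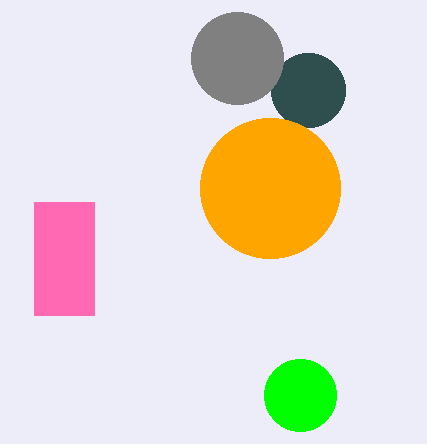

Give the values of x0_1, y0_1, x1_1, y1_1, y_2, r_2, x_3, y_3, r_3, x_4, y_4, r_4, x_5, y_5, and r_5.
x0_1 = 34; y0_1 = 202; x1_1 = 94; y1_1 = 315; y_2 = 90; r_2 = 37; x_3 = 237; y_3 = 58; r_3 = 46; x_4 = 300; y_4 = 395; r_4 = 36; x_5 = 270; y_5 = 188; r_5 = 70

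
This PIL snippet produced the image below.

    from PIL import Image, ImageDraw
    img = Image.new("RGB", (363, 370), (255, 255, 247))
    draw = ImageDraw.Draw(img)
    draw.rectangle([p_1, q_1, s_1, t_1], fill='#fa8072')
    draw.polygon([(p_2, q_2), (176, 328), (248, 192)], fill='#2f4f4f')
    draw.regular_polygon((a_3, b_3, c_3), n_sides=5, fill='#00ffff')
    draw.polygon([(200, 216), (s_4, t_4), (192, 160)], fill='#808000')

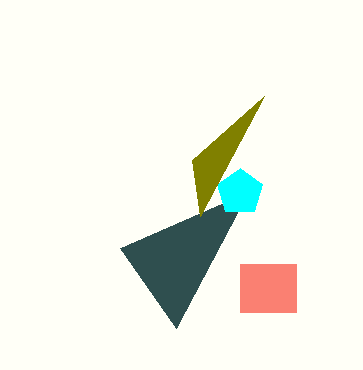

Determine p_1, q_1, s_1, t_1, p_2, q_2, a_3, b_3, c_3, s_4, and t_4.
p_1 = 240; q_1 = 264; s_1 = 296; t_1 = 312; p_2 = 120; q_2 = 248; a_3 = 240; b_3 = 192; c_3 = 24; s_4 = 264; t_4 = 96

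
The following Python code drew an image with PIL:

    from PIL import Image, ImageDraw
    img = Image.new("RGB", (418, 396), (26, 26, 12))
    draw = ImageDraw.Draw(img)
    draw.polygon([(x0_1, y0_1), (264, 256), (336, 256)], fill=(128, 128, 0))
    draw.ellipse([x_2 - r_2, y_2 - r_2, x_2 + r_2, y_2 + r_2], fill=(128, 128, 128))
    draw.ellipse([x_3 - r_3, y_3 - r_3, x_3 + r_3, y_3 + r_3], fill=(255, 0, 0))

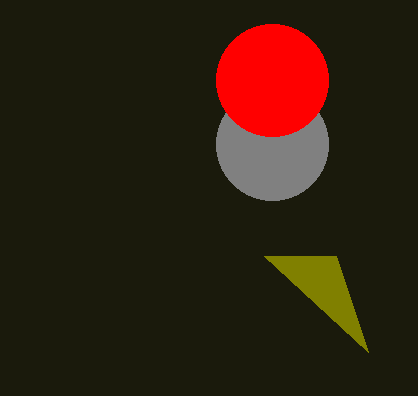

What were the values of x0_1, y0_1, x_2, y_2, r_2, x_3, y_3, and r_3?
x0_1 = 368, y0_1 = 352, x_2 = 272, y_2 = 144, r_2 = 56, x_3 = 272, y_3 = 80, r_3 = 56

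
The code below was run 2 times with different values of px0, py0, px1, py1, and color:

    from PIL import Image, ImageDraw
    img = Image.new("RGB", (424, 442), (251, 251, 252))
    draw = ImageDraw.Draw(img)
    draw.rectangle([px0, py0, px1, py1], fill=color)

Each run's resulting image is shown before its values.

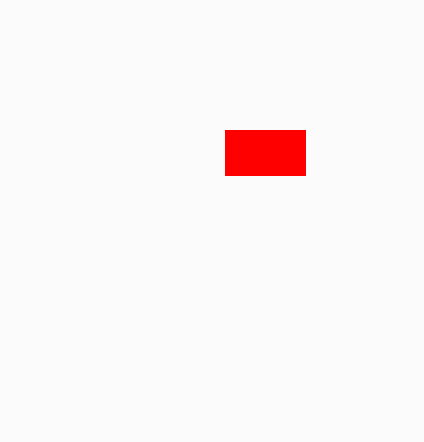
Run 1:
px0 = 225; py0 = 130; px1 = 305; py1 = 175; color = 'red'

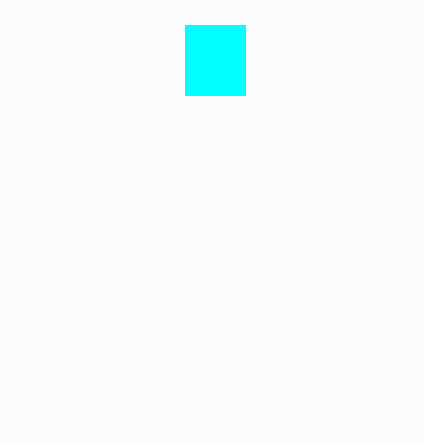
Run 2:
px0 = 185, py0 = 25, px1 = 245, py1 = 95, color = 'cyan'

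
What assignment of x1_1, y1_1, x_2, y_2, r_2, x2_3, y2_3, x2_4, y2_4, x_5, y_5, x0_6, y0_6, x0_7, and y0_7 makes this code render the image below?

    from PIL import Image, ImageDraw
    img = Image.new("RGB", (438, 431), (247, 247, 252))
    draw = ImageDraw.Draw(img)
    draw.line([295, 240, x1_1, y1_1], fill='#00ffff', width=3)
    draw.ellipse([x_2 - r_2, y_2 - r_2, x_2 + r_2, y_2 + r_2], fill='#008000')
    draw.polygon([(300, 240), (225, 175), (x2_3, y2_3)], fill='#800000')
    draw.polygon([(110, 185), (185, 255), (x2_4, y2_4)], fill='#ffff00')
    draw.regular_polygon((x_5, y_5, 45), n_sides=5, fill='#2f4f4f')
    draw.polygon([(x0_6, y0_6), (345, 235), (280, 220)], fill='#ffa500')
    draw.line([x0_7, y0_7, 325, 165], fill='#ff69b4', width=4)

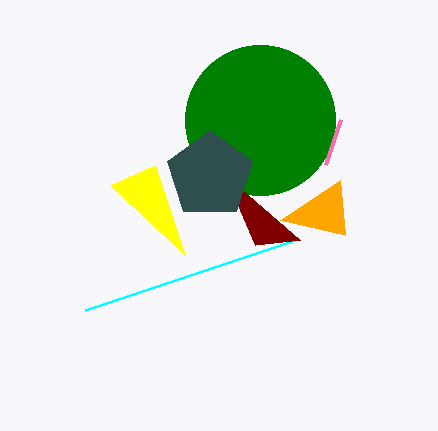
x1_1 = 85, y1_1 = 310, x_2 = 260, y_2 = 120, r_2 = 75, x2_3 = 255, y2_3 = 245, x2_4 = 155, y2_4 = 165, x_5 = 210, y_5 = 175, x0_6 = 340, y0_6 = 180, x0_7 = 340, y0_7 = 120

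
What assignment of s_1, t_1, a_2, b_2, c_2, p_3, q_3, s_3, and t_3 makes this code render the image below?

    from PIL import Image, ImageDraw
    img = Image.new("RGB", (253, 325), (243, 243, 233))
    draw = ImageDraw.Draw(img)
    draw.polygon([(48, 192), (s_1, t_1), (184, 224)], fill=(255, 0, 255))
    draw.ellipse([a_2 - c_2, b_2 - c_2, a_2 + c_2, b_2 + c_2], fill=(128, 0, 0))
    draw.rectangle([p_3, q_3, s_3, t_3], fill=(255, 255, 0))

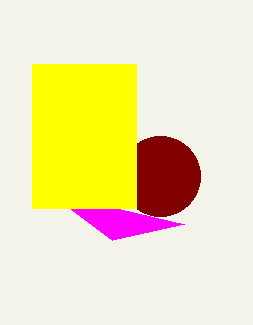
s_1 = 112
t_1 = 240
a_2 = 160
b_2 = 176
c_2 = 40
p_3 = 32
q_3 = 64
s_3 = 136
t_3 = 208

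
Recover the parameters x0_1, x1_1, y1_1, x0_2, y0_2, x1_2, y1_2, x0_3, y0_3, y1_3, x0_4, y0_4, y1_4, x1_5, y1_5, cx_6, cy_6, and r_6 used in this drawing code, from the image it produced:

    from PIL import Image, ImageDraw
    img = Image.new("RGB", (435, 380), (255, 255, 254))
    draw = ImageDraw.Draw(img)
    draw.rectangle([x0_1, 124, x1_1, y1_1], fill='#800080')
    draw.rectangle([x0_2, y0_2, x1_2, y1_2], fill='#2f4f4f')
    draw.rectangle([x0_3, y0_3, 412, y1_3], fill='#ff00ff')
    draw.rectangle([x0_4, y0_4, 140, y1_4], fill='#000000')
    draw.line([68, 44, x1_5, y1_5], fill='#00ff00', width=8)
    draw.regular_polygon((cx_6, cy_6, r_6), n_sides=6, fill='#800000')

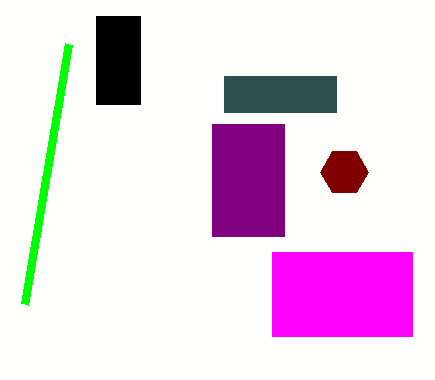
x0_1 = 212
x1_1 = 284
y1_1 = 236
x0_2 = 224
y0_2 = 76
x1_2 = 336
y1_2 = 112
x0_3 = 272
y0_3 = 252
y1_3 = 336
x0_4 = 96
y0_4 = 16
y1_4 = 104
x1_5 = 24
y1_5 = 304
cx_6 = 344
cy_6 = 172
r_6 = 24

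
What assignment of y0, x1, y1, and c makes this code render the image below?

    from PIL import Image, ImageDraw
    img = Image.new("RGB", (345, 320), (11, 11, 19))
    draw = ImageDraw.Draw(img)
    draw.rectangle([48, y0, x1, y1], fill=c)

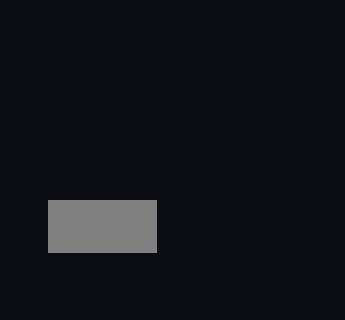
y0 = 200; x1 = 156; y1 = 252; c = 'gray'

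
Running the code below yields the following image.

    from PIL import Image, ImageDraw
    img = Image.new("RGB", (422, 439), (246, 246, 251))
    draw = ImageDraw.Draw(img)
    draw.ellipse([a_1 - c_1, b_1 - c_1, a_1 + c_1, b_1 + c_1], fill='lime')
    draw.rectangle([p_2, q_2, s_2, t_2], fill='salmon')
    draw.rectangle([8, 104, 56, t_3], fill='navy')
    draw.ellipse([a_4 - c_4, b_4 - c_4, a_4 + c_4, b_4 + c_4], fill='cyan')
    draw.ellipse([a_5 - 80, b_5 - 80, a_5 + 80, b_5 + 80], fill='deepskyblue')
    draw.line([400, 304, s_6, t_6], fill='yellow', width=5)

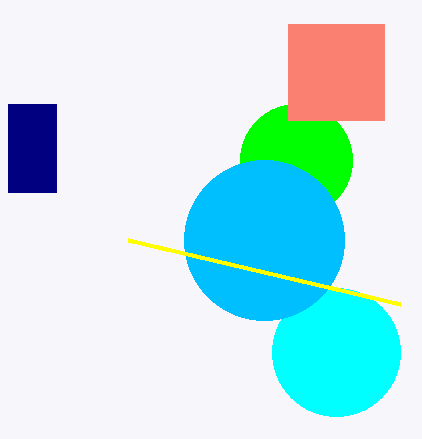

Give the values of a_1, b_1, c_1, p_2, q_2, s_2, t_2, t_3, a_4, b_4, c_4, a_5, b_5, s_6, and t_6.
a_1 = 296
b_1 = 160
c_1 = 56
p_2 = 288
q_2 = 24
s_2 = 384
t_2 = 120
t_3 = 192
a_4 = 336
b_4 = 352
c_4 = 64
a_5 = 264
b_5 = 240
s_6 = 128
t_6 = 240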